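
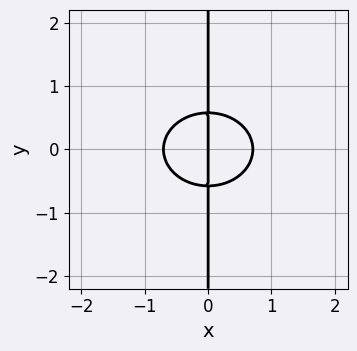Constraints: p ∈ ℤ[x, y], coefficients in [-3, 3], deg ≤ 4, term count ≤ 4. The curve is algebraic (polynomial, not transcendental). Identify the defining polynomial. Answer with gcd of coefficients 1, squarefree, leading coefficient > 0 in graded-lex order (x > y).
2*x^3 + 3*x*y^2 - x

First, the degree is 3 — the shape is more complex than any degree-2 curve.
Then, symmetries: it's symmetric under y → −y, forcing even powers of y.
Then, against the integer gridlines: every point of the y-axis in the box is on the curve; it meets the x-axis at x = 0 (among the integer gridlines).
Finally, together with the visible shape, these determine p as stated.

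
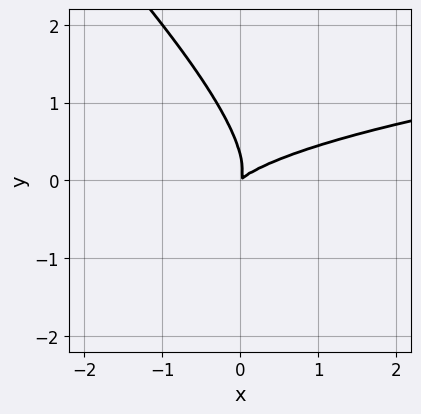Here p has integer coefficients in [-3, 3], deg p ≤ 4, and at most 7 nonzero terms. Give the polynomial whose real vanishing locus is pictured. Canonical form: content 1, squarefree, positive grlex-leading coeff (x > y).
3*x*y^2 + 3*y^3 - 2*x^2 + 3*x*y - y^2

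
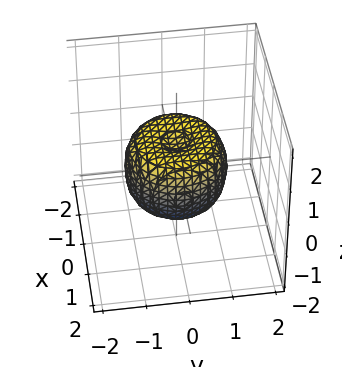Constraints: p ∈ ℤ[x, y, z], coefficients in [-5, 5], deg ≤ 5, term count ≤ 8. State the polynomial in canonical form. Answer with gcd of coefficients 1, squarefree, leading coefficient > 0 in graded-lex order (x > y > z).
The degree is 4 — a generic line meets the surface in up to 4 points.
Symmetry: the surface is invariant under rotation about z: p = q(x² + y², z).
Checking where it meets the axes: a circular section at z = 0 has radius between 1 and 2.
Fitting integer coefficients to these (and the overall shape) gives p.

2*x^4 + 4*x^2*y^2 + 2*y^4 - 2*x^2 - 2*y^2 + 2*z^2 - 1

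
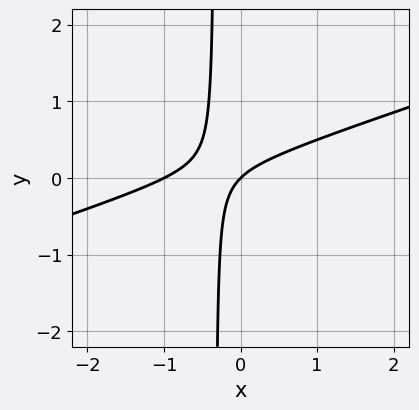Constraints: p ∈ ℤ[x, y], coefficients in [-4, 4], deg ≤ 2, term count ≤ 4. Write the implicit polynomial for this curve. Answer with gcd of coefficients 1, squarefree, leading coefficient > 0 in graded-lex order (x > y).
x^2 - 3*x*y + x - y

First, degree: the shape is more complex than any degree-1 curve, so deg p = 2.
Next, reading off the gridlines: one y-axis crossing is at y = 0; among the integer gridlines, it crosses the x-axis at x ∈ {-1, 0}.
Finally, matching integer coefficients to the picture gives p.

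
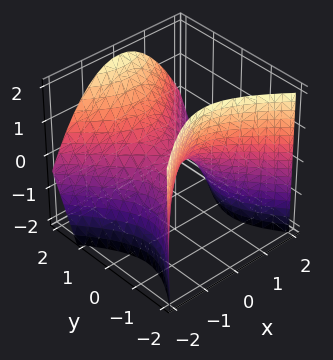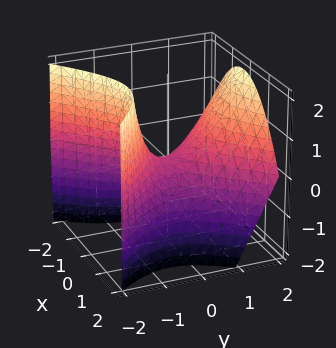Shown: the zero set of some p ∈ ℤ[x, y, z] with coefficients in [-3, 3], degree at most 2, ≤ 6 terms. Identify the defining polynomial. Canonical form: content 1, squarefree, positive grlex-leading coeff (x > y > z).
(a) deg p = 2. The shape is more complex than any degree-1 surface.
(b) Observable constraints: it crosses the x-axis at the gridline x = 0; it meets the y-axis at y = 0 (among the integer gridlines); it meets the z-axis at z = 0 (among the integer gridlines).
(c) Fitting integer coefficients to these (and the overall shape) gives p.

2*x^2 - 2*y^2 + y*z + 2*z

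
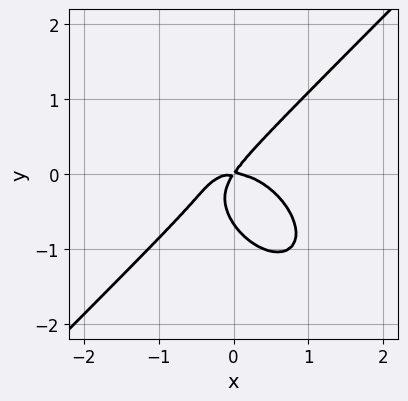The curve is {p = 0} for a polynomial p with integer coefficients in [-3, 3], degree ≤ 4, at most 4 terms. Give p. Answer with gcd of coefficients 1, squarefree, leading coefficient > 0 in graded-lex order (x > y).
Degree: a generic line meets the curve in up to 3 points, so deg p = 3.
From the visible intercepts: it meets the y-axis at y = 0 (among the integer gridlines); it meets the x-axis at x = 0 (among the integer gridlines).
Putting this together gives p.

3*x^3 - 3*y^3 + 3*x*y - 2*y^2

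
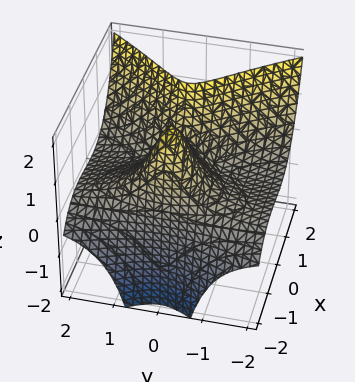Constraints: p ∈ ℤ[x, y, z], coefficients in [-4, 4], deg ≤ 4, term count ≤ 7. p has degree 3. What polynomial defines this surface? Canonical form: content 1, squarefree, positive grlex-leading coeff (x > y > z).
The degree is 3 — no degree-2 surface has this shape.
Against the integer gridlines: it misses every integer gridline on the y-axis; it meets the z-axis at z = 1 (among the integer gridlines).
Fitting integer coefficients to these (and the overall shape) gives p.

2*x^3 - 3*y^2*z + 3*x^2 - z + 1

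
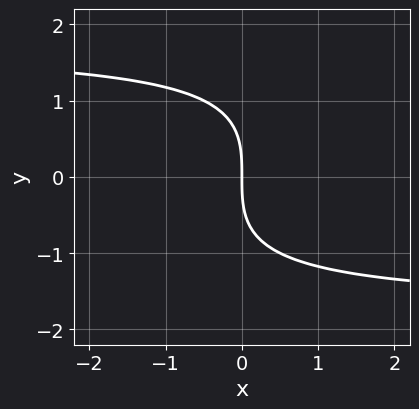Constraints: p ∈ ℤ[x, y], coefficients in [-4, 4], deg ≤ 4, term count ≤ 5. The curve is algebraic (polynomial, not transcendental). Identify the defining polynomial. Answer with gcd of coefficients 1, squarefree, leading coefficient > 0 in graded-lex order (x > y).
(a) deg p = 3. No degree-2 curve has this shape.
(b) Reading off the gridlines: it crosses the x-axis at the gridline x = 0; one y-axis crossing is at y = 0.
(c) Matching integer coefficients to the picture gives p.

x*y^2 - y^3 - 3*x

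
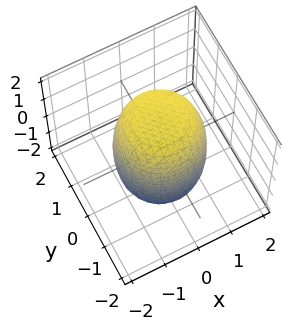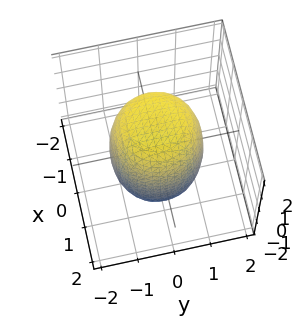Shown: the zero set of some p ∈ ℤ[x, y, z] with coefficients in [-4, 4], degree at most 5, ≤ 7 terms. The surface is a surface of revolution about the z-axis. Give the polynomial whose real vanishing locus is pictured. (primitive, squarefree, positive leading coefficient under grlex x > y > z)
2*x^4 + 4*x^2*y^2 + 2*y^4 - x^2 - y^2 + z^2 - 3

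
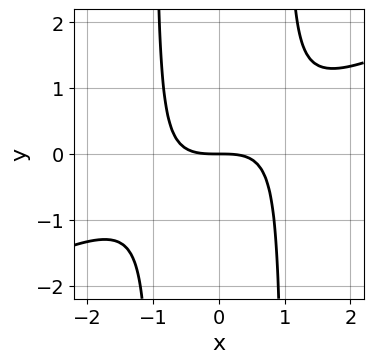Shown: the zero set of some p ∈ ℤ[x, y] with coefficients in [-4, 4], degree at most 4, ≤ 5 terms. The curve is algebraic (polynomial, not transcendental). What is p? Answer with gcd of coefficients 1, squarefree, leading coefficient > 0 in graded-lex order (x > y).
x^3 - 2*x^2*y + 2*y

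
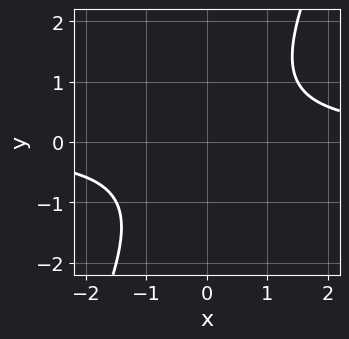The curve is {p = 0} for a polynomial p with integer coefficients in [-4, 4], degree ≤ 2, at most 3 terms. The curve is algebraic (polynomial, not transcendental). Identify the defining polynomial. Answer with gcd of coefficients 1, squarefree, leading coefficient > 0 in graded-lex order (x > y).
2*x*y - y^2 - 2

The degree is 2 — a generic line meets the curve in up to 2 points.
Against the integer gridlines: no x-intercept at any integer in the box; the curve avoids every integer y-axis point in the box.
Putting this together gives p.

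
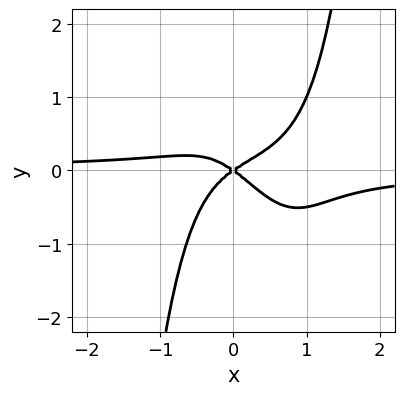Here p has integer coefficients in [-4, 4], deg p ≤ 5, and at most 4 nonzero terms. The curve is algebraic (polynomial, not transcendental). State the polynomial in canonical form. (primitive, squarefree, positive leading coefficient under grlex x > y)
3*x^3*y - 2*x^2*y + x^2 - 2*y^2

First, degree: the shape is more complex than any degree-3 curve, so deg p = 4.
Next, reading off the gridlines: it crosses the x-axis at the gridline x = 0; it meets the y-axis at y = 0 (among the integer gridlines).
Finally, together with the visible shape, these determine p as stated.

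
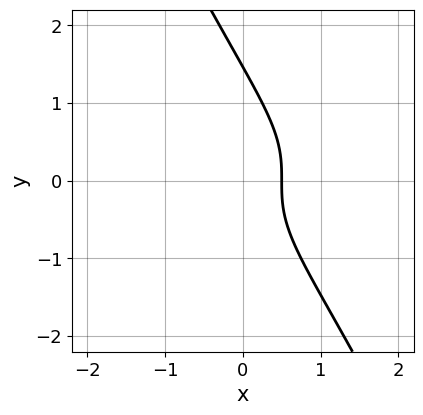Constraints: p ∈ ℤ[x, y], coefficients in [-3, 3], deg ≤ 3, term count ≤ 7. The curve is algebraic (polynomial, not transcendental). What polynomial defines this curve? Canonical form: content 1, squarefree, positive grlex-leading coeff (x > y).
(a) The degree is 3 — the shape is more complex than any degree-2 curve.
(b) Solving for integer coefficients yields p as stated.

2*x*y^2 + y^3 - y^2 + 2*x - 1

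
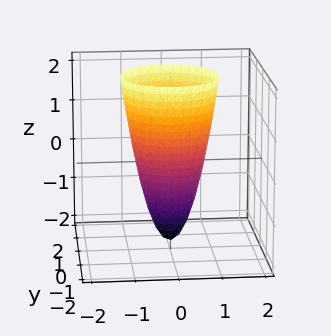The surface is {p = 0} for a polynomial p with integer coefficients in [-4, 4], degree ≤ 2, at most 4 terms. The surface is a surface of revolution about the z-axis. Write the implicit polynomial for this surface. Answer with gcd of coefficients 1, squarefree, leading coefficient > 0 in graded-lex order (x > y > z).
3*x^2 + 3*y^2 - z - 2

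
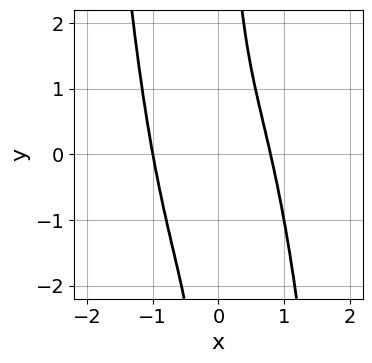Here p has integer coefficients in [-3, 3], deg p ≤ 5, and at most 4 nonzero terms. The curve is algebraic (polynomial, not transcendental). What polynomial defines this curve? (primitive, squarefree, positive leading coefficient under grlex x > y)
3*x^4 + 2*x*y + x - 2

1. The degree is 4 — a generic line meets the curve in up to 4 points.
2. From the visible intercepts: one x-axis crossing is at x = -1; the curve avoids every integer y-axis point in the box.
3. Matching integer coefficients to the picture gives p.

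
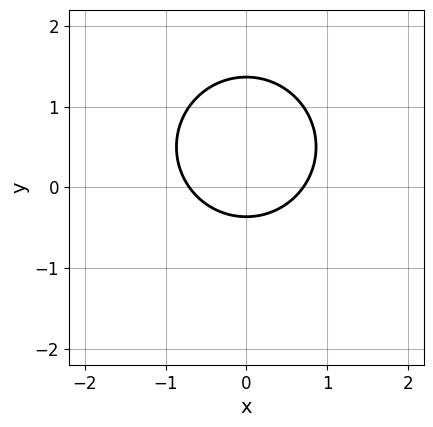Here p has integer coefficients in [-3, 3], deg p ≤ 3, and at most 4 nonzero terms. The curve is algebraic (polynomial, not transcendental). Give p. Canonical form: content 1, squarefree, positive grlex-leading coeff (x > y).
1. deg p = 2. No degree-1 curve has this shape.
2. Symmetries: the x ↦ −x reflection is a symmetry, so x appears only in even powers.
3. These observations pin down the coefficients.

2*x^2 + 2*y^2 - 2*y - 1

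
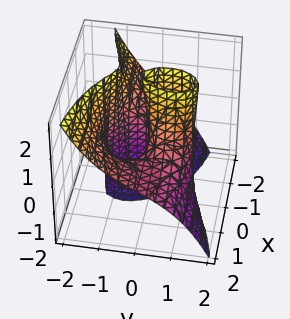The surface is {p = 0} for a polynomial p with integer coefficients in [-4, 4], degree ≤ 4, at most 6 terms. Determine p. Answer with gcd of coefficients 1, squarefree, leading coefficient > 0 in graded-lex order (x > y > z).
Degree: the shape is more complex than any degree-2 surface, so deg p = 3.
Checking where it meets the axes: every point of the z-axis in the box is on the surface; one y-axis crossing is at y = 0.
Putting this together gives p. Check: (-2, 0, 0) on the x-axis lies on the surface, and p(-2, 0, 0) = 0. ✓

3*x^2*y + 3*x^2*z + 2*y^3 + 2*x*z - 3*y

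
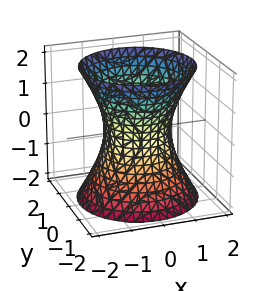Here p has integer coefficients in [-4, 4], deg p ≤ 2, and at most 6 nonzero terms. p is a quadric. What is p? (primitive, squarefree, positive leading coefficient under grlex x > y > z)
Degree: an hourglass — one-sheet hyperboloid; a quadric, so deg p = 2.
Symmetries: the z ↦ −z reflection is a symmetry, so z appears only in even powers; the surface is invariant under rotation about z: p = q(x² + y², z).
Reading off the gridlines: among the integer gridlines, it crosses the x-axis at x ∈ {-1, 1}; the y-axis gridline crossings are at y ∈ {-1, 1}.
These observations pin down the coefficients.

2*x^2 + 2*y^2 - z^2 - 2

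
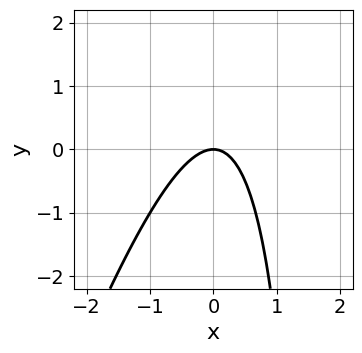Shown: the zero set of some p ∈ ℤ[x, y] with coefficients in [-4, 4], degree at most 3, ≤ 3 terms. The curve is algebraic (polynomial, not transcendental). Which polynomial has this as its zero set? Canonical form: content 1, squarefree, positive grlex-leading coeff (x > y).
First, degree: a generic line meets the curve in up to 2 points, so deg p = 2.
Then, from the visible intercepts: it meets the x-axis at x = 0 (among the integer gridlines); it meets the y-axis at y = 0 (among the integer gridlines).
Finally, fitting integer coefficients to these (and the overall shape) gives p.

3*x^2 - x*y + 2*y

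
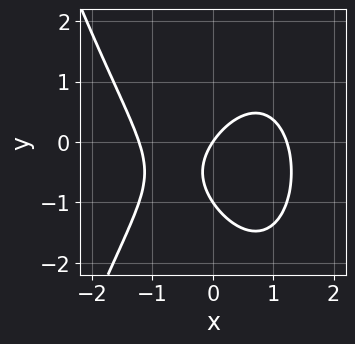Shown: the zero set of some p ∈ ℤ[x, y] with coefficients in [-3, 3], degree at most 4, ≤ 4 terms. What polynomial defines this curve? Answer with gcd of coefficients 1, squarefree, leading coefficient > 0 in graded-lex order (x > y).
2*x^3 + 2*y^2 - 3*x + 2*y

First, deg p = 3.
Then, from the visible intercepts: among the integer gridlines, it crosses the y-axis at y ∈ {-1, 0}; it meets the x-axis at x = 0 (among the integer gridlines).
Finally, these observations pin down the coefficients.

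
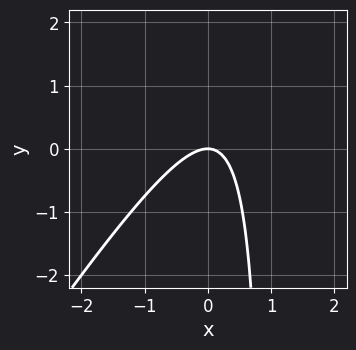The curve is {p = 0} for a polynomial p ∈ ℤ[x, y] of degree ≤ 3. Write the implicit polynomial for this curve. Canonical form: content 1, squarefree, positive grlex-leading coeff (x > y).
3*x^2 - 2*x*y + 2*y

The degree is 2 — no degree-1 curve has this shape.
From the axis intercepts and sections: one x-axis crossing is at x = 0; it meets the y-axis at y = 0 (among the integer gridlines).
Putting this together gives p.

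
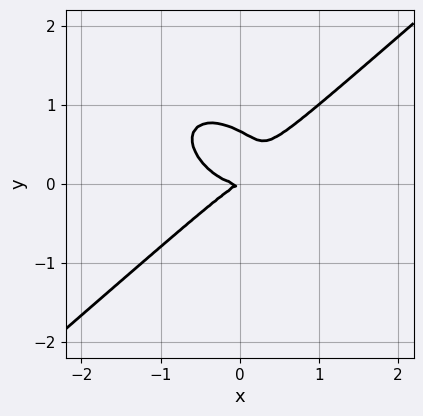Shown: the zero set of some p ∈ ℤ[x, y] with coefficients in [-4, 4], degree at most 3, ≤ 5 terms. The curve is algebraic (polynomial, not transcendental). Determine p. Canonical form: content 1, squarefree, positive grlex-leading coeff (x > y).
2*x^3 - 3*y^3 - x*y + 2*y^2

(a) Degree: no degree-2 curve has this shape, so deg p = 3.
(b) Observable constraints: it crosses the x-axis at the gridline x = 0; one y-axis crossing is at y = 0.
(c) Matching integer coefficients to the picture gives p.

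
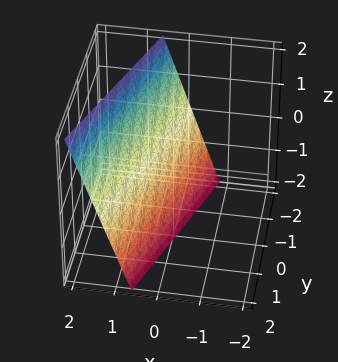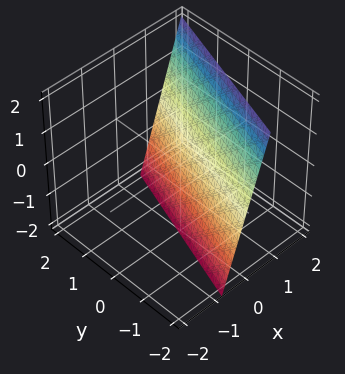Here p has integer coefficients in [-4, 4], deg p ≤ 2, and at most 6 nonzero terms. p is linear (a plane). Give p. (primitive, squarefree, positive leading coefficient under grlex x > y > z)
1. deg p = 1. Every cross-section is a straight line — this is a plane.
2. From the axis intercepts and sections: it meets the z-axis at z = -2 (among the integer gridlines); one y-axis crossing is at y = -2.
3. Solving for integer coefficients yields p as stated.

3*x - y - z - 2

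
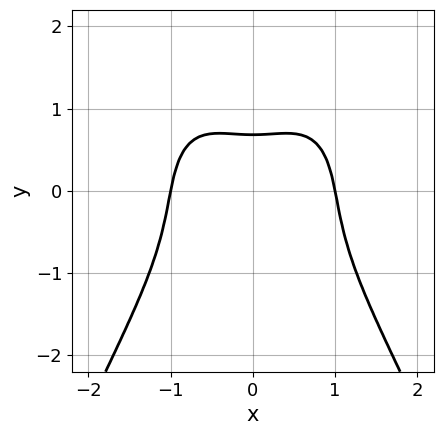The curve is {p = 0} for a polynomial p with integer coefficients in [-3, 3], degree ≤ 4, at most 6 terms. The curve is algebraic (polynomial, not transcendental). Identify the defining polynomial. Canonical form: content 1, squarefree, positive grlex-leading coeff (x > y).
3*x^4 + 2*y^3 - x^2 + 2*y - 2

First, degree: a generic line meets the curve in up to 4 points, so deg p = 4.
Then, symmetries: the x ↦ −x reflection is a symmetry, so x appears only in even powers.
Next, from the axis intercepts and sections: the x-axis gridline crossings are at x ∈ {-1, 1}.
Finally, together with the visible shape, these determine p as stated.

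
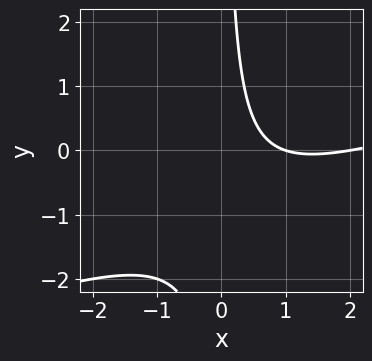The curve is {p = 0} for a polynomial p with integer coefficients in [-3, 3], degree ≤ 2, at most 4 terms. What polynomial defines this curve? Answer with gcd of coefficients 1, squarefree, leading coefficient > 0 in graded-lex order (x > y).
x^2 - 3*x*y - 3*x + 2

(a) deg p = 2. A generic line meets the curve in up to 2 points.
(b) Reading off the gridlines: no y-intercept at any integer in the box; the x-axis gridline crossings are at x ∈ {1, 2}.
(c) Solving for integer coefficients yields p as stated.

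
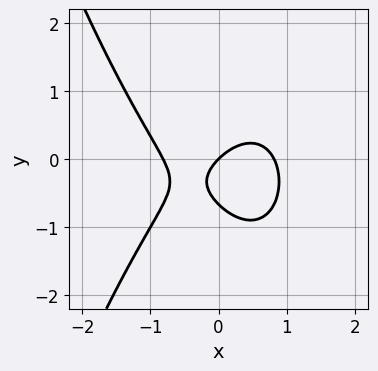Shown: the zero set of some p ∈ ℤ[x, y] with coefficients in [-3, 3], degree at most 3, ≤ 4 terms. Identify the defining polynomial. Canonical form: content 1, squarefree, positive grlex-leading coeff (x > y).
The degree is 3 — the shape is more complex than any degree-2 curve.
Against the integer gridlines: it meets the y-axis at y = 0 (among the integer gridlines); it meets the x-axis at x = 0 (among the integer gridlines).
Assembling these constraints gives the stated polynomial.

3*x^3 + 3*y^2 - 2*x + 2*y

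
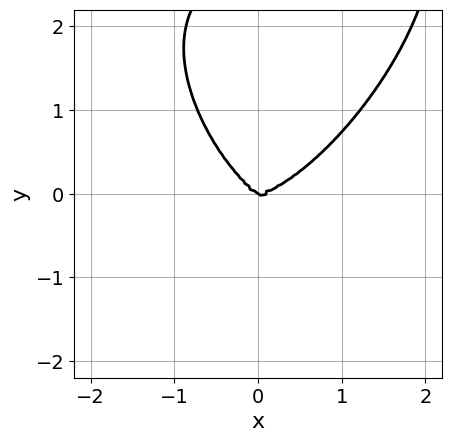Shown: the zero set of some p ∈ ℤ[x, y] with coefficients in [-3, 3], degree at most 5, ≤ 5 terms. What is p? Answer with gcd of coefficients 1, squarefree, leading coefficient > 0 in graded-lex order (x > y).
The degree is 4 — a generic line meets the curve in up to 4 points.
Checking where it meets the axes: it meets the x-axis at x = 0 (among the integer gridlines); it crosses the y-axis at the gridline y = 0.
The integer polynomial consistent with all of this is the stated p.

2*x^4 + y^4 - 2*x*y^2 - 3*y^3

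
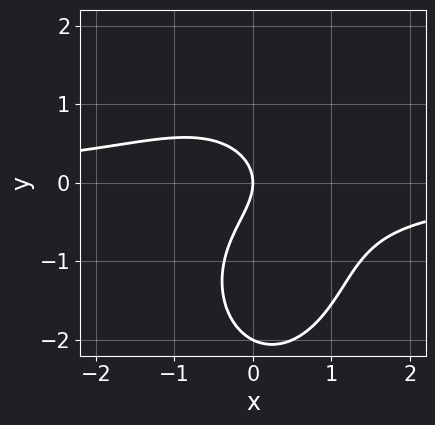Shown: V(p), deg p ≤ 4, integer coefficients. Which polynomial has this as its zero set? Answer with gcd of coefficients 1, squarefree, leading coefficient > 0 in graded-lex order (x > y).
2*x^2*y + y^3 + 2*y^2 + 2*x

First, the degree is 3 — a generic line meets the curve in up to 3 points.
Next, observable constraints: the y-axis gridline crossings are at y ∈ {-2, 0}; it crosses the x-axis at the gridline x = 0.
Finally, putting this together gives p.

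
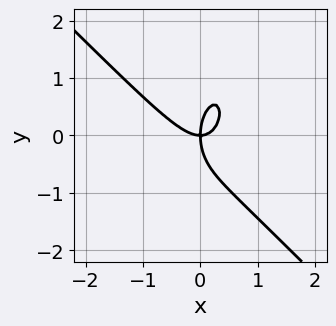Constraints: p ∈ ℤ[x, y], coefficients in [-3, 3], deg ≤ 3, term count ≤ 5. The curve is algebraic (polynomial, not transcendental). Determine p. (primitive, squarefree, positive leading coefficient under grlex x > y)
3*x^3 + 2*x^2*y + y^3 - 2*x*y

deg p = 3.
Reading off the gridlines: it crosses the x-axis at the gridline x = 0; it crosses the y-axis at the gridline y = 0.
These observations pin down the coefficients.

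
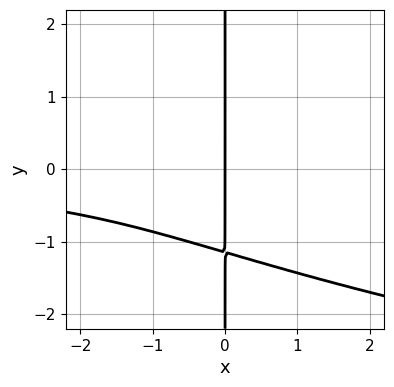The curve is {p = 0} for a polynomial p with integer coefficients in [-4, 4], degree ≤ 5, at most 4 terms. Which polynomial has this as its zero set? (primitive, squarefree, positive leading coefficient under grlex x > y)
1. deg p = 4. The shape is more complex than any degree-3 curve.
2. Reading off the gridlines: every point of the y-axis in the box is on the curve; one x-axis crossing is at x = 0.
3. Assembling these constraints gives the stated polynomial.

2*x*y^3 - 2*x^2*y + 3*x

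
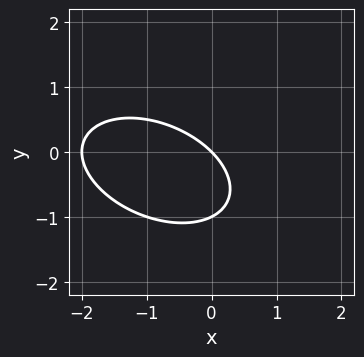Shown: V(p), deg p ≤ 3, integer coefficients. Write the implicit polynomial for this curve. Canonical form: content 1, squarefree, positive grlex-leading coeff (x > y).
deg p = 2.
Reading off the gridlines: the x-axis gridline crossings are at x ∈ {-2, 0}; the y-axis gridline crossings are at y ∈ {-1, 0}.
Putting this together gives p.

x^2 + x*y + 2*y^2 + 2*x + 2*y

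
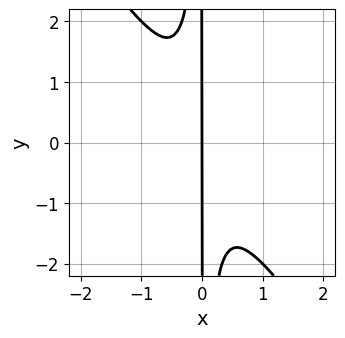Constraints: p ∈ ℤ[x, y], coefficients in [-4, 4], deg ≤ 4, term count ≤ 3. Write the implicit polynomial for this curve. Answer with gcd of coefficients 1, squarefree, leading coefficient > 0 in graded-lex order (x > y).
3*x^3 + 2*x^2*y + x

deg p = 3.
Checking where it meets the axes: it crosses the x-axis at the gridline x = 0; every point of the y-axis in the box is on the curve.
Fitting integer coefficients to these (and the overall shape) gives p.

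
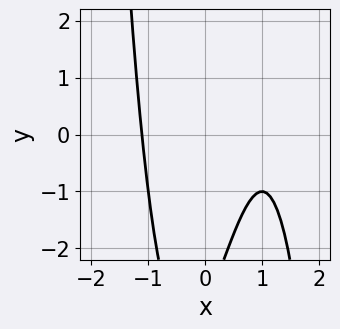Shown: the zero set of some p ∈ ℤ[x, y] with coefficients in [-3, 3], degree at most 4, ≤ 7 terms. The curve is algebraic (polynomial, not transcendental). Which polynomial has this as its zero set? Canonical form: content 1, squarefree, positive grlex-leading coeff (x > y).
The degree is 3 — a generic line meets the curve in up to 3 points.
Reading off the gridlines: no y-intercept at any integer in the box.
These observations pin down the coefficients.

2*x^3 - 2*x^2 - 2*x + y + 3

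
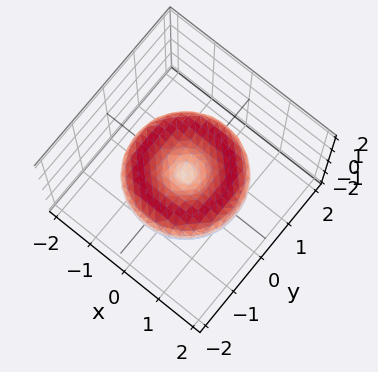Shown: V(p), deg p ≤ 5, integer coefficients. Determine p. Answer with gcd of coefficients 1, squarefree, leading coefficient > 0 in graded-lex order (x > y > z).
x^4 + 2*x^2*y^2 + y^4 - 2*x^2 - 2*y^2 + 3*z^2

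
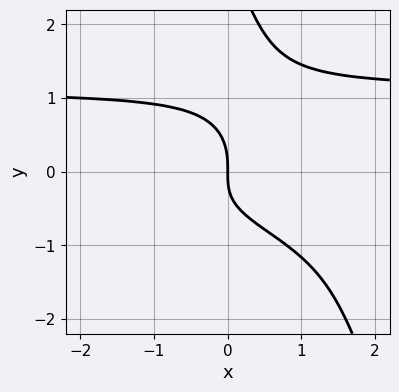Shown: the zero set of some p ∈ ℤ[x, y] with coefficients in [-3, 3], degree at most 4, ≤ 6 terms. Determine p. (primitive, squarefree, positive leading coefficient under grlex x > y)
3*x*y^3 + y^4 - 3*y^3 - x*y - 3*x

1. deg p = 4.
2. Observable constraints: it crosses the y-axis at the gridline y = 0; one x-axis crossing is at x = 0.
3. Matching integer coefficients to the picture gives p.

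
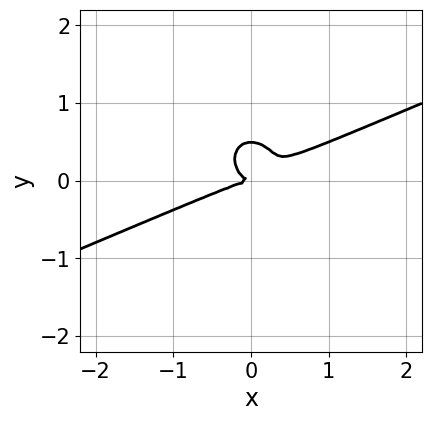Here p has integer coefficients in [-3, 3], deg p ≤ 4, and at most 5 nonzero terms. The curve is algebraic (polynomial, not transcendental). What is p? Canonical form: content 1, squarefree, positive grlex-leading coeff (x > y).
x^3 - 2*x^2*y - 2*y^3 + y^2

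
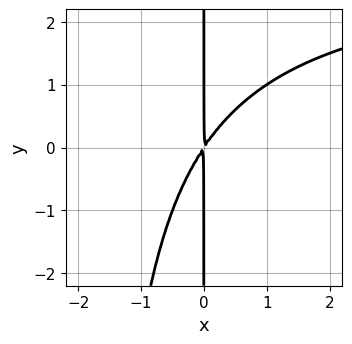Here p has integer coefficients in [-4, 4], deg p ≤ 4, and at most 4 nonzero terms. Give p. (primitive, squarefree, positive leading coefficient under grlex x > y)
x^2*y - 3*x^2 + 2*x*y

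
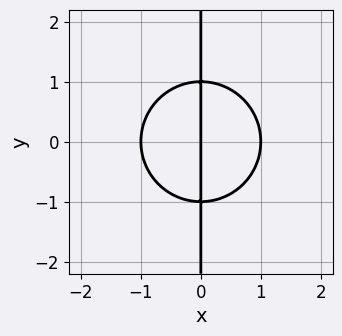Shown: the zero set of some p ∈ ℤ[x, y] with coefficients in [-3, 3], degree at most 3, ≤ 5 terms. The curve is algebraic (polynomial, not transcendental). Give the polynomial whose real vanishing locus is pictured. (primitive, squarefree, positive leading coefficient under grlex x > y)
x^3 + x*y^2 - x

1. deg p = 3. No degree-2 curve has this shape.
2. Symmetries: the y ↦ −y reflection is a symmetry, so y appears only in even powers.
3. Checking where it meets the axes: the x-axis gridline crossings are at x ∈ {-1, 0, 1}; every point of the y-axis in the box is on the curve.
4. The integer polynomial consistent with all of this is the stated p.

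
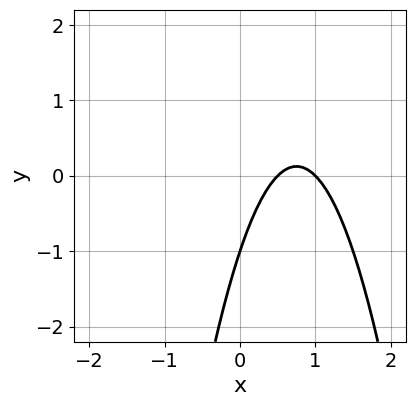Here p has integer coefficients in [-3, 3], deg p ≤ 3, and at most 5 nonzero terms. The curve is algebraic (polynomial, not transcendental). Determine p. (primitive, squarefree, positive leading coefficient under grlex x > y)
First, deg p = 2. No degree-1 curve has this shape.
Next, against the integer gridlines: it crosses the y-axis at the gridline y = -1; one x-axis crossing is at x = 1.
Finally, assembling these constraints gives the stated polynomial.

2*x^2 - 3*x + y + 1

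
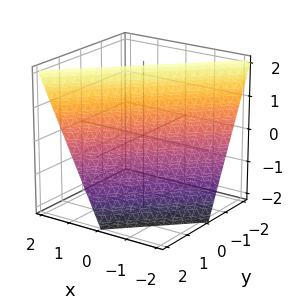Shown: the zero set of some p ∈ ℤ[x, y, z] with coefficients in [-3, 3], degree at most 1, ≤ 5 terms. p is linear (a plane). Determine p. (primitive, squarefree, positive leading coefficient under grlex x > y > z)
1. The degree is 1 — the surface is flat (a plane).
2. Reading off the gridlines: it crosses the y-axis at the gridline y = 1; one x-axis crossing is at x = -1.
3. Matching integer coefficients to the picture gives p. Check: (0, 0, 2) on the z-axis lies on the surface, and p(0, 0, 2) = 0. ✓

2*x - 2*y - z + 2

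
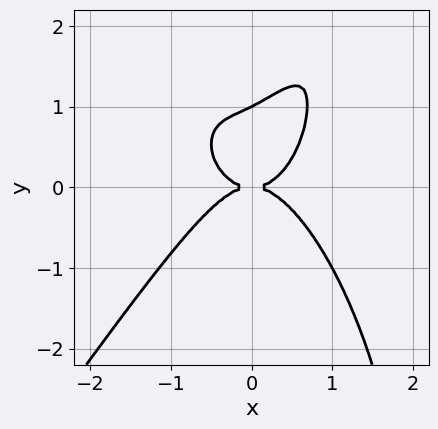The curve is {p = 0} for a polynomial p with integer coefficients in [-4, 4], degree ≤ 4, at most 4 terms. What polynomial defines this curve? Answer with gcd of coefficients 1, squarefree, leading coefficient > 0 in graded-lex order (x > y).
3*x^4 - x*y^3 + 2*y^3 - 2*y^2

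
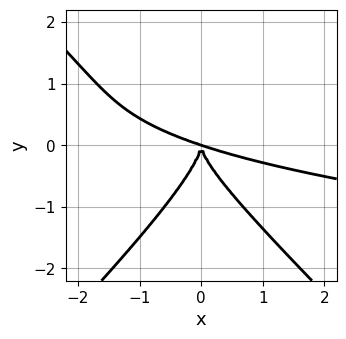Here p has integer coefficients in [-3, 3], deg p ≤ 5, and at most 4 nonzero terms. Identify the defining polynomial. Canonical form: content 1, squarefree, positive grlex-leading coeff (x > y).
First, degree: the shape is more complex than any degree-3 curve, so deg p = 4.
Next, checking where it meets the axes: it crosses the x-axis at the gridline x = 0; one y-axis crossing is at y = 0.
Finally, matching integer coefficients to the picture gives p.

2*x^2*y^2 - 2*y^4 - x^3 - 3*x^2*y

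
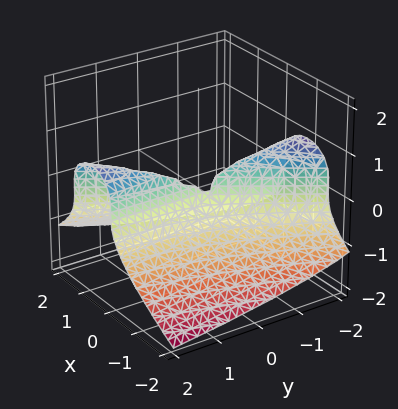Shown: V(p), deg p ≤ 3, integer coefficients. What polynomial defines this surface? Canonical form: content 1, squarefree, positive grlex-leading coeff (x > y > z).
3*z^3 + 3*x^2 - 2*x*y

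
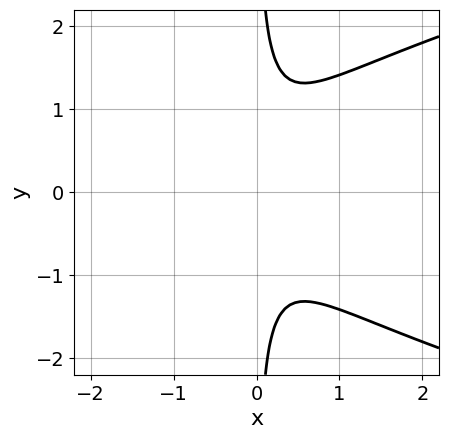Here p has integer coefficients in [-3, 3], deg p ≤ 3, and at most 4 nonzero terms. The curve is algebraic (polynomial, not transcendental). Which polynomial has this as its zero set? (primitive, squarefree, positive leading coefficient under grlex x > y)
2*x*y^2 - 3*x^2 - 1

(a) The degree is 3 — a generic line meets the curve in up to 3 points.
(b) Symmetries: mirror symmetry y ↦ −y ⇒ only even powers of y.
(c) From the visible intercepts: the curve avoids every integer x-axis point in the box; the curve avoids every integer y-axis point in the box.
(d) Fitting integer coefficients to these (and the overall shape) gives p.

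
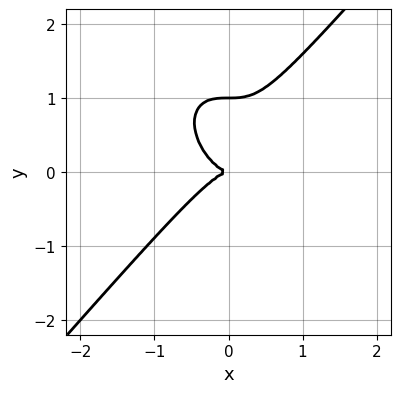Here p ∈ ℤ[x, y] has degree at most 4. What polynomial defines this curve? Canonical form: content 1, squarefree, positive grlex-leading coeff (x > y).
3*x^3 - 2*y^3 + 2*y^2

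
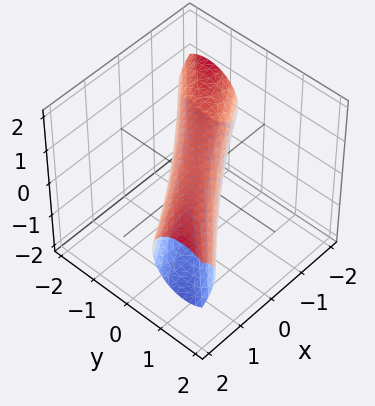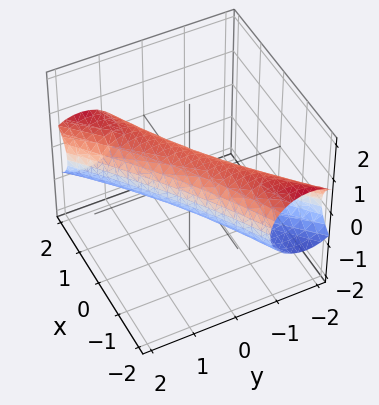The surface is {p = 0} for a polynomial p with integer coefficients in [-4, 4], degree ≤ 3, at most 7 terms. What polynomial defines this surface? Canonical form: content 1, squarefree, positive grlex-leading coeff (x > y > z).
x^2 - 3*x*y + 2*y^2 + 2*z^2 - 1

The degree is 2 — no degree-1 surface has this shape.
Observable constraints: among the integer gridlines, it crosses the x-axis at x ∈ {-1, 1}.
Together with the visible shape, these determine p as stated.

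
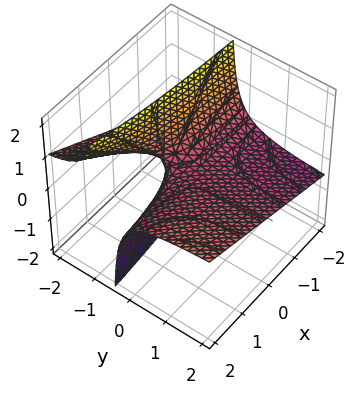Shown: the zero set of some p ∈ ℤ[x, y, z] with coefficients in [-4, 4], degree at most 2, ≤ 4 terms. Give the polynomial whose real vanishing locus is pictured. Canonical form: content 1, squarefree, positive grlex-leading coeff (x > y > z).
x*y - 3*y*z - 2*z

Degree: the shape is more complex than any degree-1 surface, so deg p = 2.
Reading off the gridlines: it crosses the z-axis at the gridline z = 0; the visible y-axis segment lies entirely on the surface; the visible x-axis segment lies entirely on the surface.
Matching integer coefficients to the picture gives p.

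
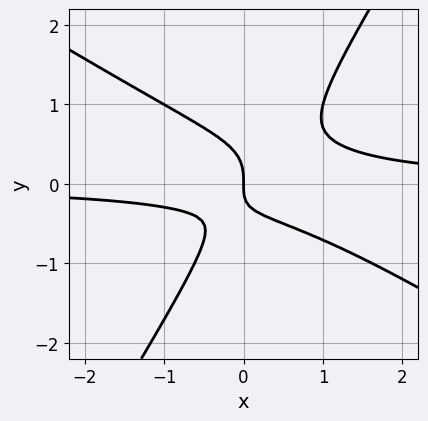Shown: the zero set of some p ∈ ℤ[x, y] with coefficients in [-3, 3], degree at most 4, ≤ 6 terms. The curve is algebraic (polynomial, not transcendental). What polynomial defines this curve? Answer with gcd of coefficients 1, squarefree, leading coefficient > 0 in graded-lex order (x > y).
2*x^2*y + 2*x*y^2 - 2*y^3 - x*y - x

(a) deg p = 3. No degree-2 curve has this shape.
(b) From the visible intercepts: one y-axis crossing is at y = 0; one x-axis crossing is at x = 0.
(c) Together with the visible shape, these determine p as stated.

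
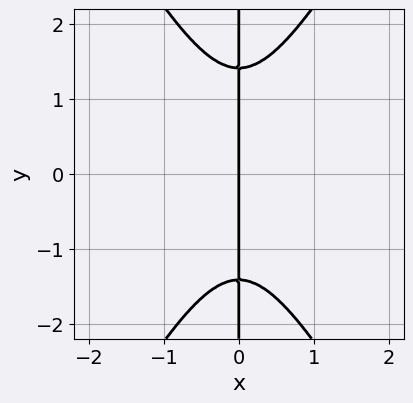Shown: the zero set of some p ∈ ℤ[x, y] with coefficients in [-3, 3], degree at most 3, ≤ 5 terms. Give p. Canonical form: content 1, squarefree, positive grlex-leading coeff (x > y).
3*x^3 - x*y^2 + 2*x

(a) deg p = 3.
(b) Symmetries: it's symmetric under y → −y, forcing even powers of y.
(c) From the visible intercepts: the visible y-axis segment lies entirely on the curve; it meets the x-axis at x = 0 (among the integer gridlines).
(d) Assembling these constraints gives the stated polynomial.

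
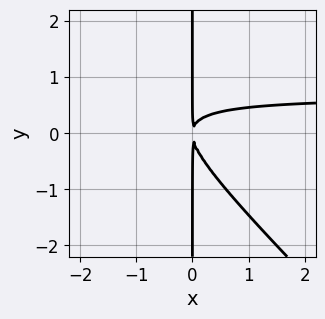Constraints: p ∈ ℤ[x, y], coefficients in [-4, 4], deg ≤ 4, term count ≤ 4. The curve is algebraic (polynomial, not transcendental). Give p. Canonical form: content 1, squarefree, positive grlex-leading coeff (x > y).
deg p = 3.
From the visible intercepts: the visible y-axis segment lies entirely on the curve.
Matching integer coefficients to the picture gives p.

3*x^2*y + 3*x*y^2 - 2*x^2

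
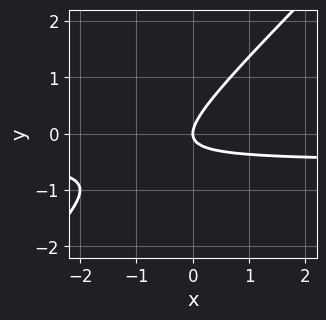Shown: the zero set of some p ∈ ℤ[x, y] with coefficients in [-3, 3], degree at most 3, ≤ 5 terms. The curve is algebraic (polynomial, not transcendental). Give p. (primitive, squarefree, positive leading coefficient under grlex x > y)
(a) Degree: no degree-1 curve has this shape, so deg p = 2.
(b) From the visible intercepts: it crosses the y-axis at the gridline y = 0; one x-axis crossing is at x = 0.
(c) Putting this together gives p.

2*x*y - 2*y^2 + x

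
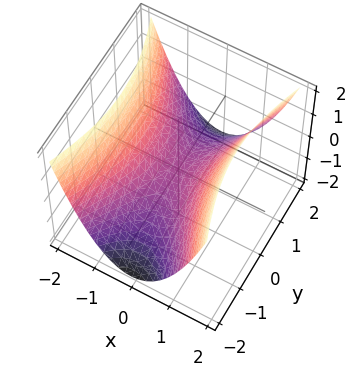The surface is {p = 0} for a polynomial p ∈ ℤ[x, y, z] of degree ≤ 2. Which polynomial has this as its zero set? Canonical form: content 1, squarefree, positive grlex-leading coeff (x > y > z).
3*x^2 - y^2 - 3*z

1. The degree is 2 — a saddle surface; a quadric.
2. Symmetries: mirror symmetry x ↦ −x ⇒ only even powers of x; the y ↦ −y reflection is a symmetry, so y appears only in even powers.
3. Reading off the gridlines: it crosses the x-axis at the gridline x = 0; one z-axis crossing is at z = 0.
4. These observations pin down the coefficients.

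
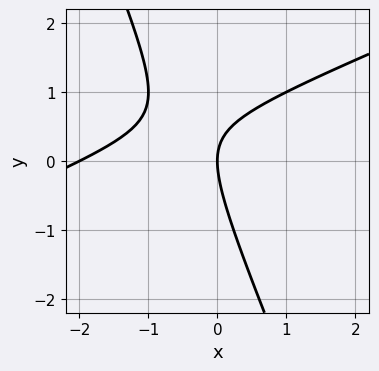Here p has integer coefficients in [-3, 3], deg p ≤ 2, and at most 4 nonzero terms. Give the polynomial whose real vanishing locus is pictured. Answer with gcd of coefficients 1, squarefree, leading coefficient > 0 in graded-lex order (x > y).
First, the degree is 2 — a generic line meets the curve in up to 2 points.
Then, against the integer gridlines: one y-axis crossing is at y = 0; among the integer gridlines, it crosses the x-axis at x ∈ {-2, 0}.
Finally, together with the visible shape, these determine p as stated.

x^2 - 2*x*y - y^2 + 2*x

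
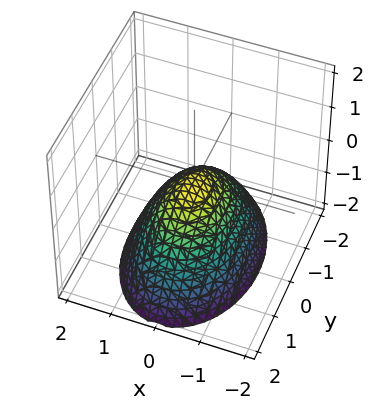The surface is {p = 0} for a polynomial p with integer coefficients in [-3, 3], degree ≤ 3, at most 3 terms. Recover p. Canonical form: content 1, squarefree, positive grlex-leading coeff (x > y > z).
2*x^2 + y^2 + 2*z

First, the degree is 2 — a paraboloid; a quadric.
Next, symmetries: the x ↦ −x reflection is a symmetry, so x appears only in even powers; the y ↦ −y reflection is a symmetry, so y appears only in even powers.
Then, from the axis intercepts and sections: one x-axis crossing is at x = 0; it crosses the z-axis at the gridline z = 0; it crosses the y-axis at the gridline y = 0.
Finally, the integer polynomial consistent with all of this is the stated p.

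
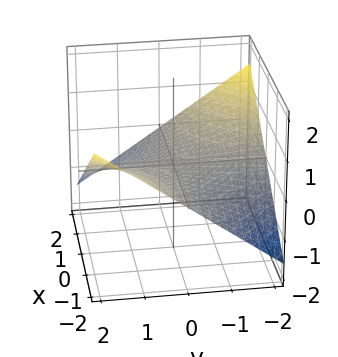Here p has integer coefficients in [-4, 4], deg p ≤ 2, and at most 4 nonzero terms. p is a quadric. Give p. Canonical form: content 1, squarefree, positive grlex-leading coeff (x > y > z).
x*y + 3*z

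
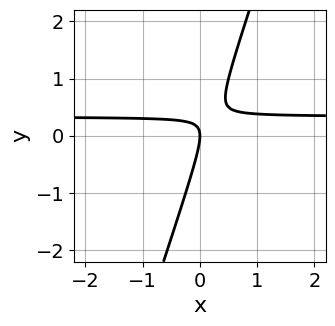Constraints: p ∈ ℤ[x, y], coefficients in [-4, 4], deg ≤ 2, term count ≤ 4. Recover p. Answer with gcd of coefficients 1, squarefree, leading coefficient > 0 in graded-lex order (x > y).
3*x*y - y^2 - x

deg p = 2. The shape is more complex than any degree-1 curve.
From the axis intercepts and sections: it meets the y-axis at y = 0 (among the integer gridlines); it meets the x-axis at x = 0 (among the integer gridlines).
Putting this together gives p.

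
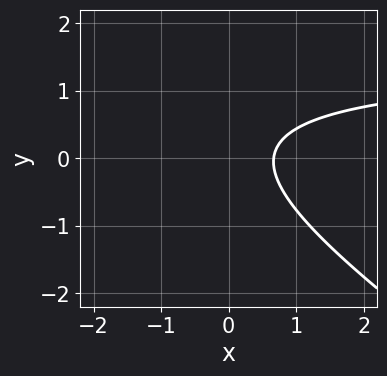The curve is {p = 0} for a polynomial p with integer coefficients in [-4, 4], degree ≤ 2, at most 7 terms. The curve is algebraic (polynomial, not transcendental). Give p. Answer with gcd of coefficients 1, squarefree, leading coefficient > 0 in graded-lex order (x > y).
2*x*y + 3*y^2 - 3*x - y + 2

1. Degree: the shape is more complex than any degree-1 curve, so deg p = 2.
2. From the visible intercepts: it misses every integer gridline on the y-axis.
3. Together with the visible shape, these determine p as stated.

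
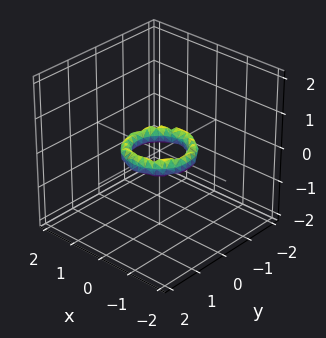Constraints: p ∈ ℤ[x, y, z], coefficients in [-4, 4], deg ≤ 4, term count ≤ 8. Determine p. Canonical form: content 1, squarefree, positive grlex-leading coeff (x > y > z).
1. The degree is 4 — the shape is more complex than any degree-3 surface.
2. Symmetries: rotational symmetry about the z-axis ⇒ p depends on x, y only through x² + y².
3. Observable constraints: a circular section at z = 0 has radius between 0 and 1; the y-axis gridline crossings are at y ∈ {-1, 1}; the x-axis gridline crossings are at x ∈ {-1, 1}.
4. The integer polynomial consistent with all of this is the stated p.

2*x^4 + 4*x^2*y^2 + 2*y^4 - 3*x^2 - 3*y^2 + 2*z^2 + 1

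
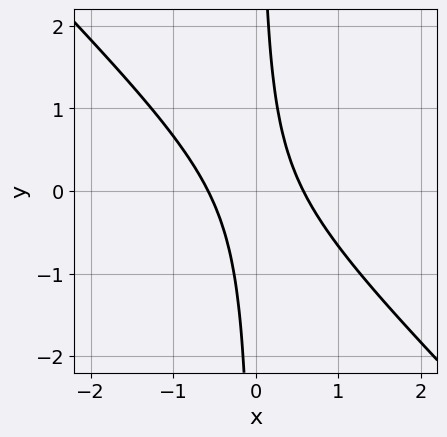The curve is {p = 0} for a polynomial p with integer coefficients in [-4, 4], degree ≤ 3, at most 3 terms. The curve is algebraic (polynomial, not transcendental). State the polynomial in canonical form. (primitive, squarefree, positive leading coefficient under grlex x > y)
1. deg p = 2. The shape is more complex than any degree-1 curve.
2. From the axis intercepts and sections: no y-intercept at any integer in the box.
3. These observations pin down the coefficients.

3*x^2 + 3*x*y - 1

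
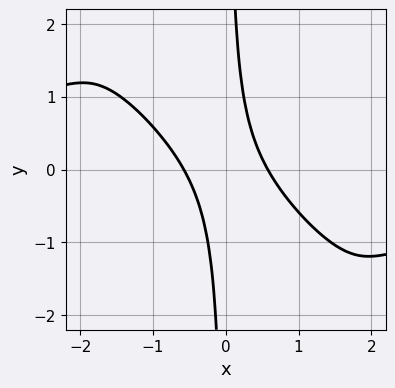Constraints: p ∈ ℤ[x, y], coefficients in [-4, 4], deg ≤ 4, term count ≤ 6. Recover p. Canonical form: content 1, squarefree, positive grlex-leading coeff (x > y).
x^3*y + x^2*y^2 + 3*x^2 + 3*x*y - 1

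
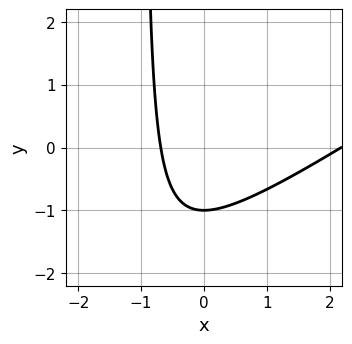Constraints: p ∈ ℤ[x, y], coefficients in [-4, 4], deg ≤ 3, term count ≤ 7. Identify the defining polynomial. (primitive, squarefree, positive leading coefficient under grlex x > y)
(a) Degree: a generic line meets the curve in up to 2 points, so deg p = 2.
(b) Reading off the gridlines: one y-axis crossing is at y = -1.
(c) Putting this together gives p.

2*x^2 - 3*x*y - 3*x - 3*y - 3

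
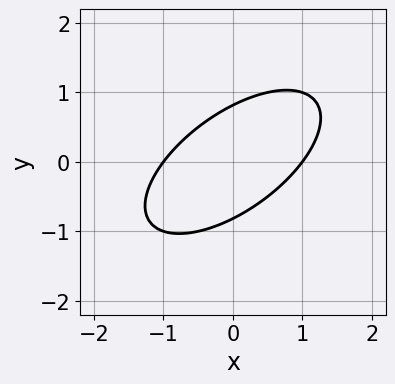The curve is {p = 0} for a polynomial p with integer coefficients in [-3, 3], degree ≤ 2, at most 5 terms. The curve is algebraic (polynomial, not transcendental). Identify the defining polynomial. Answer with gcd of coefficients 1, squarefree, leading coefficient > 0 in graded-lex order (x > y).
1. deg p = 2. A generic line meets the curve in up to 2 points.
2. Against the integer gridlines: among the integer gridlines, it crosses the x-axis at x ∈ {-1, 1}.
3. Fitting integer coefficients to these (and the overall shape) gives p.

2*x^2 - 3*x*y + 3*y^2 - 2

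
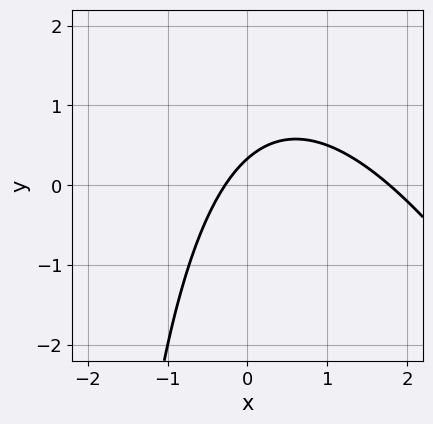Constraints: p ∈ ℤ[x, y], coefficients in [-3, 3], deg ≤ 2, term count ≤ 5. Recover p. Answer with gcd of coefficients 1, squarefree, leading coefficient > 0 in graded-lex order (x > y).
2*x^2 + x*y - 3*x + 3*y - 1

(a) The degree is 2 — no degree-1 curve has this shape.
(b) Solving for integer coefficients yields p as stated.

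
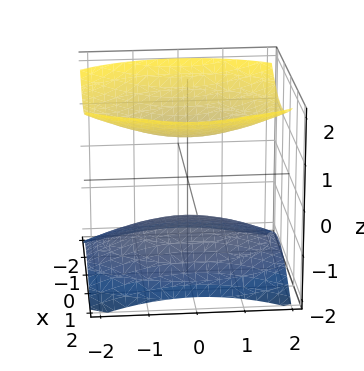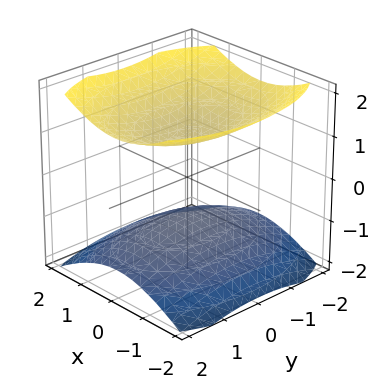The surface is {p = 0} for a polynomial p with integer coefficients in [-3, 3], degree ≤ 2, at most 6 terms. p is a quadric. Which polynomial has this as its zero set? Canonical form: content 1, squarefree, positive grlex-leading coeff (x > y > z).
2*x^2 + y^2 - 3*z^2 + 3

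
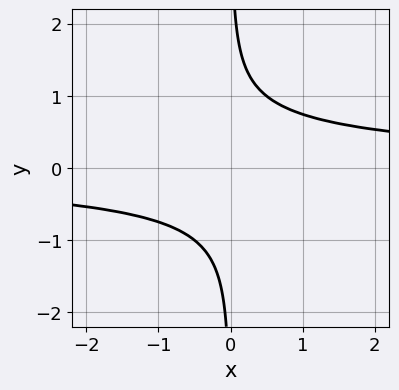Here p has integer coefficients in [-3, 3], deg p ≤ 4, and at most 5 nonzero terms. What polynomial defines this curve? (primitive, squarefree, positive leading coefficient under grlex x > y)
3*x*y^3 + x*y - 2

Degree: the shape is more complex than any degree-3 curve, so deg p = 4.
From the axis intercepts and sections: it misses every integer gridline on the y-axis; the curve avoids every integer x-axis point in the box.
Matching integer coefficients to the picture gives p.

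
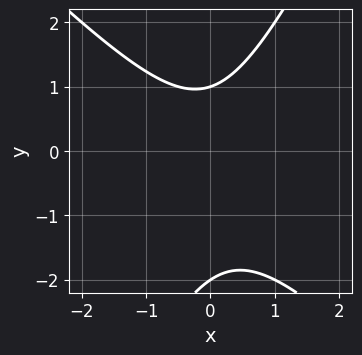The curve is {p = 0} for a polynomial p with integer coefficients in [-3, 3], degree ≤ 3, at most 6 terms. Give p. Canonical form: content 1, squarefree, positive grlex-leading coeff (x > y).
2*x^2 + x*y - y^2 - y + 2

(a) The degree is 2 — a generic line meets the curve in up to 2 points.
(b) Reading off the gridlines: no x-intercept at any integer in the box; among the integer gridlines, it crosses the y-axis at y ∈ {-2, 1}.
(c) Fitting integer coefficients to these (and the overall shape) gives p.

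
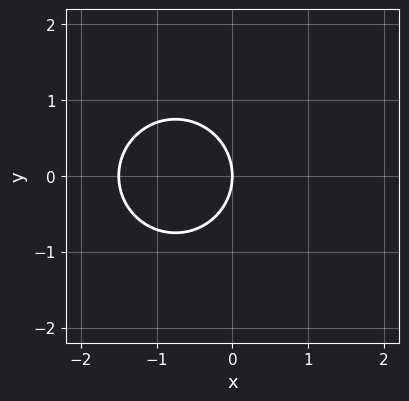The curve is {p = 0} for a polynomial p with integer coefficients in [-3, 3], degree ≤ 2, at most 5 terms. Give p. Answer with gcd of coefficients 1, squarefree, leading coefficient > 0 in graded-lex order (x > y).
2*x^2 + 2*y^2 + 3*x

(a) The degree is 2 — a generic line meets the curve in up to 2 points.
(b) Symmetries: it's symmetric under y → −y, forcing even powers of y.
(c) From the axis intercepts and sections: it crosses the x-axis at the gridline x = 0; it crosses the y-axis at the gridline y = 0.
(d) Assembling these constraints gives the stated polynomial.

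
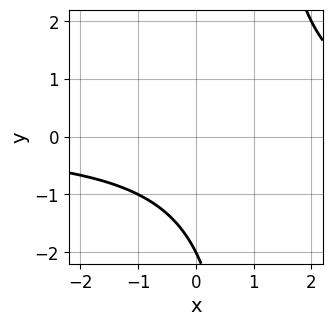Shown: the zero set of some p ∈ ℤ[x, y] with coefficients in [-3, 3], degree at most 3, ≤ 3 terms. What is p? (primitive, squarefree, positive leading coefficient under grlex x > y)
Degree: no degree-1 curve has this shape, so deg p = 2.
From the axis intercepts and sections: it misses every integer gridline on the x-axis; it meets the y-axis at y = -2 (among the integer gridlines).
Fitting integer coefficients to these (and the overall shape) gives p.

x*y - y - 2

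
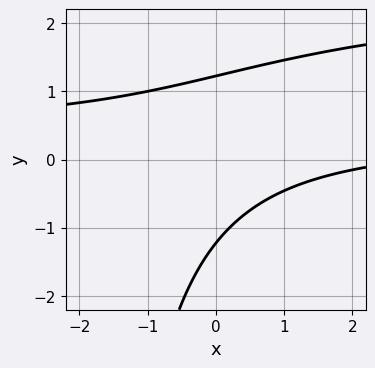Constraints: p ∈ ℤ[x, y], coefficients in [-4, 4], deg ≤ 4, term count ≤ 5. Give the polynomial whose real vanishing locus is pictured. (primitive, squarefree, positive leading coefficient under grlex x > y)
1. deg p = 3.
2. Observable constraints: the curve avoids every integer x-axis point in the box.
3. Solving for integer coefficients yields p as stated.

x*y^2 - 3*x*y + 2*y^2 + x - 3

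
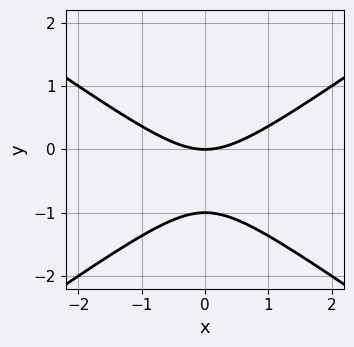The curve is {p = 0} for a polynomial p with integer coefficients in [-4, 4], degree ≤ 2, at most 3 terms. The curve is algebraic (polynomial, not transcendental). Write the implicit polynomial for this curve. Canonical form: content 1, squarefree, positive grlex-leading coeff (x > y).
1. Degree: the shape is more complex than any degree-1 curve, so deg p = 2.
2. Symmetries: it's symmetric under x → −x, forcing even powers of x.
3. Checking where it meets the axes: the y-axis gridline crossings are at y ∈ {-1, 0}; it crosses the x-axis at the gridline x = 0.
4. The integer polynomial consistent with all of this is the stated p.

x^2 - 2*y^2 - 2*y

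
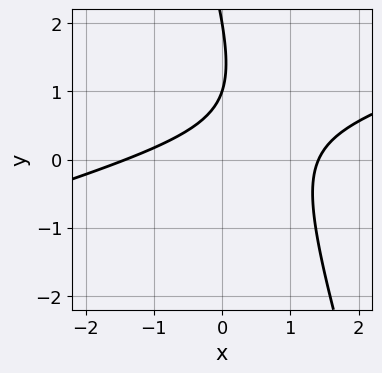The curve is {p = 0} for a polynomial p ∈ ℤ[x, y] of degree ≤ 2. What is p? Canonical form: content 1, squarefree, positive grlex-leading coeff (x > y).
The degree is 2 — a generic line meets the curve in up to 2 points.
Reading off the gridlines: among the integer gridlines, it crosses the y-axis at y ∈ {1, 2}.
Putting this together gives p.

x^2 - 3*x*y - y^2 + 3*y - 2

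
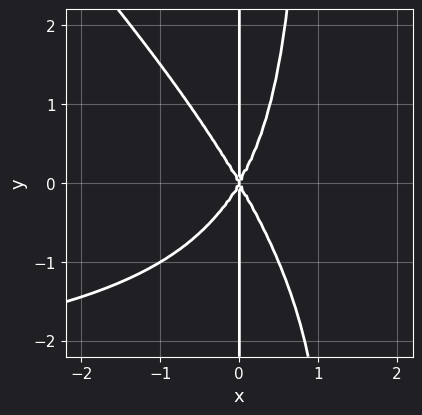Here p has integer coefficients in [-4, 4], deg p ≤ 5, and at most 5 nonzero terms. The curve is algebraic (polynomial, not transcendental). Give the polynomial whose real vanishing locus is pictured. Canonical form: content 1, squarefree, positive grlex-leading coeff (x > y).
First, degree: the shape is more complex than any degree-3 curve, so deg p = 4.
Next, checking where it meets the axes: every point of the y-axis in the box is on the curve; it meets the x-axis at x = 0 (among the integer gridlines).
Finally, assembling these constraints gives the stated polynomial.

x^3*y + x^2*y^2 + 3*x^3 - x*y^2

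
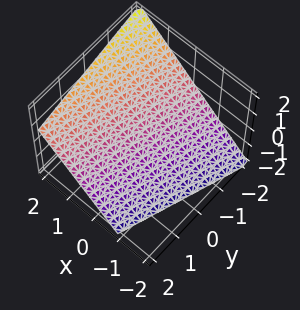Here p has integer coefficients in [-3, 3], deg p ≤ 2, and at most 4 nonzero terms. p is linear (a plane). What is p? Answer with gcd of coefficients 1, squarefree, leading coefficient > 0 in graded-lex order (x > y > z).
3*x - y - 3*z - 2

(a) deg p = 1. Every cross-section is a straight line — this is a plane.
(b) From the axis intercepts and sections: one y-axis crossing is at y = -2.
(c) Assembling these constraints gives the stated polynomial.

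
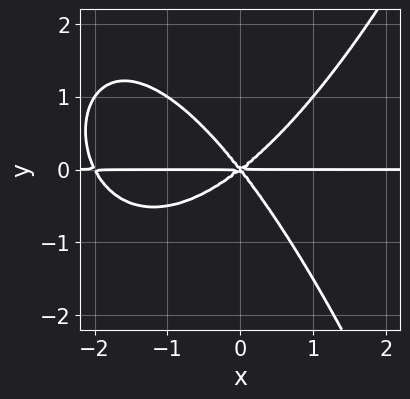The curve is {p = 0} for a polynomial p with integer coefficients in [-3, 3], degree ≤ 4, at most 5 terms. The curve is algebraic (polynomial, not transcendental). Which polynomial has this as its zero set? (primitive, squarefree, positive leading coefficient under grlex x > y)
x^3*y + 2*x^2*y - x*y^2 - 2*y^3

The degree is 4 — a generic line meets the curve in up to 4 points.
From the visible intercepts: it crosses the y-axis at the gridline y = 0; the visible x-axis segment lies entirely on the curve.
Putting this together gives p.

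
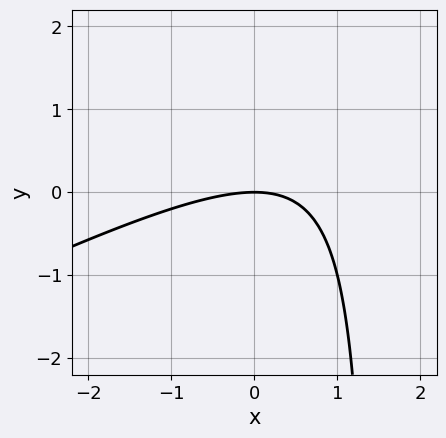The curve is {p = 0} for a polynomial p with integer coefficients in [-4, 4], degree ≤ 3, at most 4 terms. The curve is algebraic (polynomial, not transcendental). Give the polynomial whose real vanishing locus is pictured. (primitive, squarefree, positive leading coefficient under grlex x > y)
x^2 - 2*x*y + 3*y

(a) The degree is 2 — no degree-1 curve has this shape.
(b) Reading off the gridlines: it meets the x-axis at x = 0 (among the integer gridlines); it meets the y-axis at y = 0 (among the integer gridlines).
(c) Putting this together gives p.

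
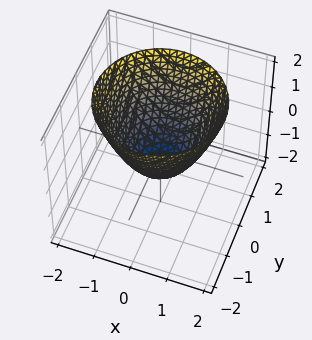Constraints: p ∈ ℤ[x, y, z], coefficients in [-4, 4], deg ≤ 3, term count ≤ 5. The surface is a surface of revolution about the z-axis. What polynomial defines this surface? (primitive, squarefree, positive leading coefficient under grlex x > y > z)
First, the degree is 2 — no degree-1 surface has this shape.
Next, symmetries: rotational symmetry about the z-axis ⇒ p depends on x, y only through x² + y².
Next, checking where it meets the axes: a circular section at z = 2 has radius between 1 and 2.
Finally, assembling these constraints gives the stated polynomial.

3*x^2 + 3*y^2 - 3*z - 2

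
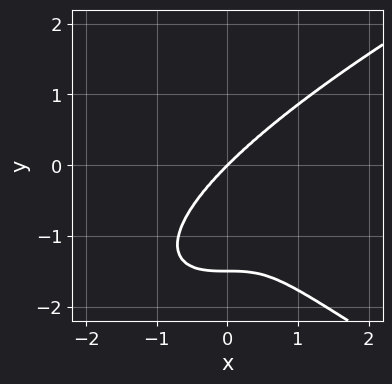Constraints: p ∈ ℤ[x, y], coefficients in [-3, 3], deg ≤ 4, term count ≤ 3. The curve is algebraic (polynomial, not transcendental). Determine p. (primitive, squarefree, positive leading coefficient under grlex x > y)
2*y^4 - 3*x^3 + 3*y^3

(a) deg p = 4.
(b) Observable constraints: it meets the y-axis at y = 0 (among the integer gridlines); it meets the x-axis at x = 0 (among the integer gridlines).
(c) Putting this together gives p.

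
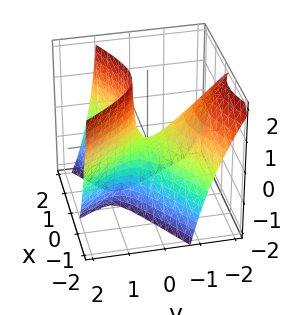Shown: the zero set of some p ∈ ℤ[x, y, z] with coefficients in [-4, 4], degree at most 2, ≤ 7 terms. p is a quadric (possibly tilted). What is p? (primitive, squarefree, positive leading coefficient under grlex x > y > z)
1. deg p = 2. A generic line meets the surface in up to 2 points.
2. Reading off the gridlines: it crosses the x-axis at the gridline x = 0; it crosses the y-axis at the gridline y = 0; one z-axis crossing is at z = 0.
3. Putting this together gives p.

2*x^2 - 2*x*y - 2*y^2 - 2*y*z + z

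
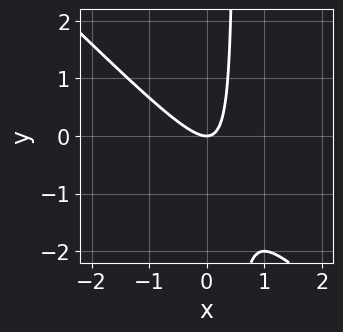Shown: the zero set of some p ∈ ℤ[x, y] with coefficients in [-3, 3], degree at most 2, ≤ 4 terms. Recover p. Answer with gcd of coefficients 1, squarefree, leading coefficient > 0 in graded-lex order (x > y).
deg p = 2. No degree-1 curve has this shape.
Reading off the gridlines: it crosses the y-axis at the gridline y = 0; one x-axis crossing is at x = 0.
Together with the visible shape, these determine p as stated.

2*x^2 + 2*x*y - y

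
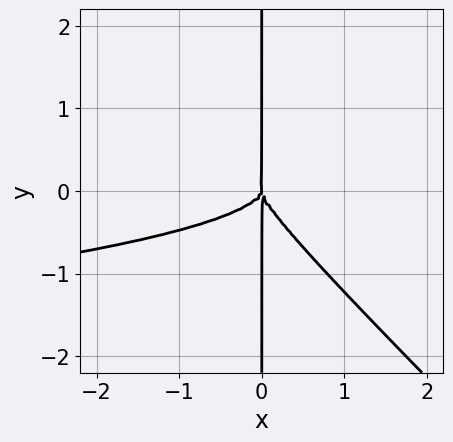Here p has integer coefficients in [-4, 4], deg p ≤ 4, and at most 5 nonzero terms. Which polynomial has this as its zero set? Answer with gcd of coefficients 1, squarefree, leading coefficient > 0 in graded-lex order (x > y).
3*x^2*y^2 + 3*x*y^3 + x^3

(a) deg p = 4. The shape is more complex than any degree-3 curve.
(b) Checking where it meets the axes: one x-axis crossing is at x = 0; the visible y-axis segment lies entirely on the curve.
(c) Putting this together gives p.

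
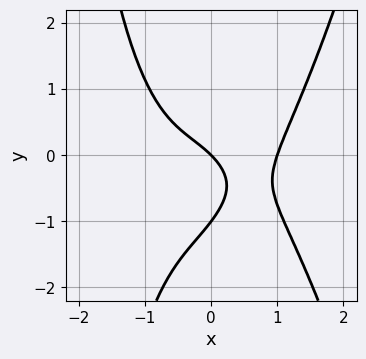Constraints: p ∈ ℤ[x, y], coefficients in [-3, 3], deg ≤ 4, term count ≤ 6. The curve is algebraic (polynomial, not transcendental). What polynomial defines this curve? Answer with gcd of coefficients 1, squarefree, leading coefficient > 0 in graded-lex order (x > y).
First, deg p = 4. No degree-3 curve has this shape.
Next, checking where it meets the axes: the x-axis gridline crossings are at x ∈ {0, 1}; the y-axis gridline crossings are at y ∈ {-1, 0}.
Finally, the integer polynomial consistent with all of this is the stated p.

3*x^4 - x*y^2 - 3*y^2 - 3*x - 3*y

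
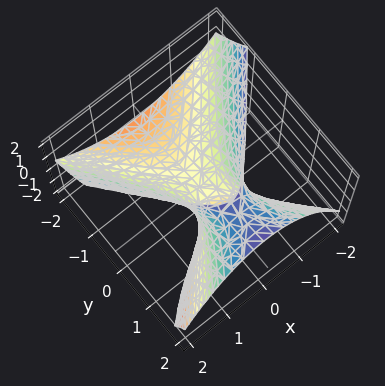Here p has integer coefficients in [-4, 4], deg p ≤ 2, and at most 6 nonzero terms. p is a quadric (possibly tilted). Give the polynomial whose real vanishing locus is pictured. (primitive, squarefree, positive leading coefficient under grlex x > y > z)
Degree: no degree-1 surface has this shape, so deg p = 2.
From the axis intercepts and sections: one z-axis crossing is at z = 0; it meets the x-axis at x = 0 (among the integer gridlines); it meets the y-axis at y = 0 (among the integer gridlines).
The integer polynomial consistent with all of this is the stated p.

3*x^2 - 2*y^2 + 3*y*z - 2*z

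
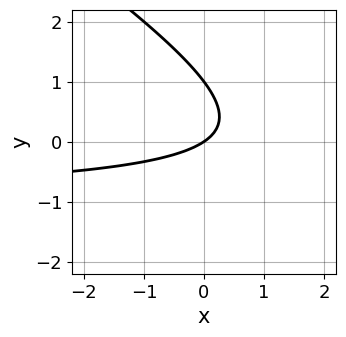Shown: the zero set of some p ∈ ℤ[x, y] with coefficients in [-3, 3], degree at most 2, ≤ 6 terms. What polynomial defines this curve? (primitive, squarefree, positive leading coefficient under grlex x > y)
First, deg p = 2. No degree-1 curve has this shape.
Next, checking where it meets the axes: the y-axis gridline crossings are at y ∈ {0, 1}; it meets the x-axis at x = 0 (among the integer gridlines).
Finally, matching integer coefficients to the picture gives p.

2*x*y + 3*y^2 + 2*x - 3*y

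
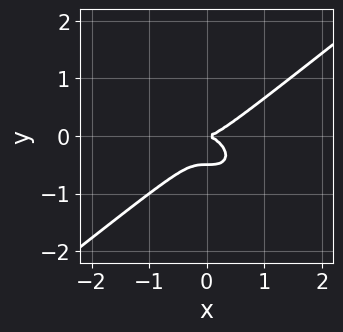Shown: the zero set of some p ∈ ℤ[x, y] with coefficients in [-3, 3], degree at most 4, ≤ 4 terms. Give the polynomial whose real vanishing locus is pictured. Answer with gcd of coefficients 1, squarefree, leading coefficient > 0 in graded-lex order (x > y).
x^3 - 2*y^3 - y^2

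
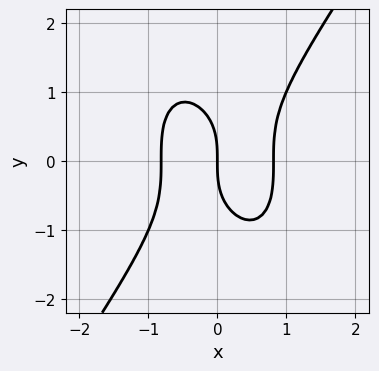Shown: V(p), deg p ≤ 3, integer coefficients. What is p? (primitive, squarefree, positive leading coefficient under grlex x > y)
First, deg p = 3. The shape is more complex than any degree-2 curve.
Then, against the integer gridlines: one y-axis crossing is at y = 0; it meets the x-axis at x = 0 (among the integer gridlines).
Finally, together with the visible shape, these determine p as stated.

3*x^3 - y^3 - 2*x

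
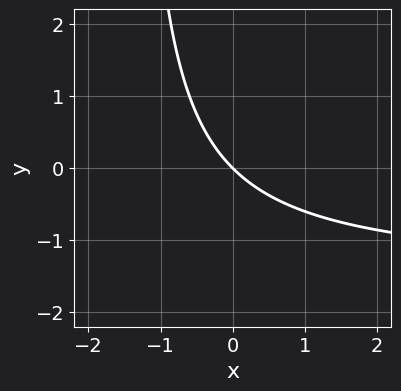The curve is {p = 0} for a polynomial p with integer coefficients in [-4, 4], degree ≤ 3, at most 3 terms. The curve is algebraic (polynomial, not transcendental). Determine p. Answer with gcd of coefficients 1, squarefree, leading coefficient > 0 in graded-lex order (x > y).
2*x*y + 3*x + 3*y

Degree: no degree-1 curve has this shape, so deg p = 2.
Reading off the gridlines: one y-axis crossing is at y = 0; one x-axis crossing is at x = 0.
Together with the visible shape, these determine p as stated.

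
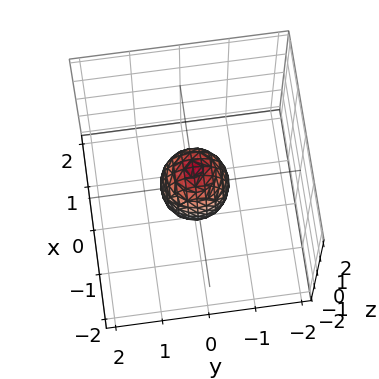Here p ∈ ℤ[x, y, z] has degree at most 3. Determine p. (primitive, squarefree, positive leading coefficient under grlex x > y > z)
2*x^2 + 2*y^2 + z^2 - 1

Degree: the shape is more complex than any degree-1 surface, so deg p = 2.
By symmetry, the z-axis is an axis of rotation, so x and y enter only as x² + y².
From the axis intercepts and sections: the z-axis gridline crossings are at z ∈ {-1, 1}; a circular section at z = 0 has radius between 0 and 1.
Matching integer coefficients to the picture gives p.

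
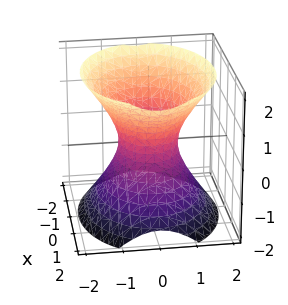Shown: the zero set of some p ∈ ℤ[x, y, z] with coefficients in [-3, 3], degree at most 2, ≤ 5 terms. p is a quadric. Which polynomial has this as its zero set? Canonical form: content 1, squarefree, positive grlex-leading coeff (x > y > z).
2*x^2 + 3*y^2 - 2*z^2 - 2

deg p = 2. One connected sheet with a waist; a quadric.
Symmetries: the x ↦ −x reflection is a symmetry, so x appears only in even powers; it's symmetric under y → −y, forcing even powers of y; mirror symmetry z ↦ −z ⇒ only even powers of z.
From the visible intercepts: the x-axis gridline crossings are at x ∈ {-1, 1}; it misses every integer gridline on the z-axis.
Matching integer coefficients to the picture gives p.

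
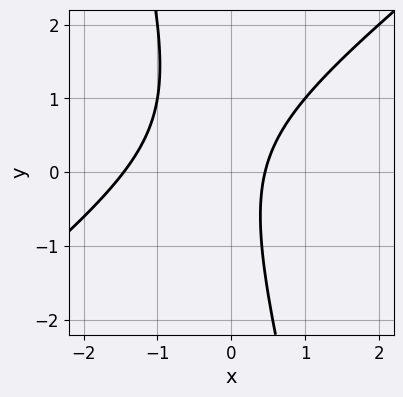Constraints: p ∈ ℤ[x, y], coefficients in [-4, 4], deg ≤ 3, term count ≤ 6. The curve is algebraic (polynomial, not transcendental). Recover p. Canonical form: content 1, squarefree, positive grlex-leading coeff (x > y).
3*x^2 - 3*x*y - y^2 + 3*x - 2

deg p = 2. The shape is more complex than any degree-1 curve.
From the axis intercepts and sections: the curve avoids every integer y-axis point in the box.
Matching integer coefficients to the picture gives p.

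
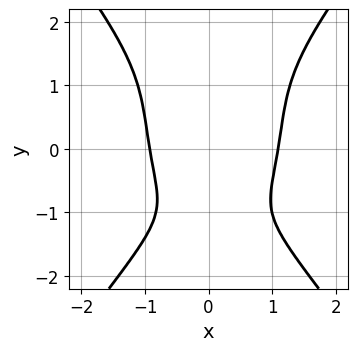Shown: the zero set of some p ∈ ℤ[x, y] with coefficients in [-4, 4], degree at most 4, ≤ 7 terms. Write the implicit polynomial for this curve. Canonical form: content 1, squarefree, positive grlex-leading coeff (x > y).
3*x^4 - y^4 - x^3 - 2*y - 3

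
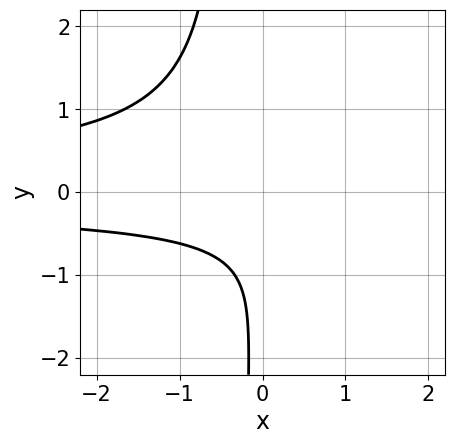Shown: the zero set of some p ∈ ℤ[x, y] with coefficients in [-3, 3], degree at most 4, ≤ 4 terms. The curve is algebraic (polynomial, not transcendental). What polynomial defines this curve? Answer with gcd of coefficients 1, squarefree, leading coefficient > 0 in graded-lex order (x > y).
3*x*y^2 + y^2 + 2*y + 2

The degree is 3 — no degree-2 curve has this shape.
Observable constraints: no y-intercept at any integer in the box; the curve avoids every integer x-axis point in the box.
Matching integer coefficients to the picture gives p.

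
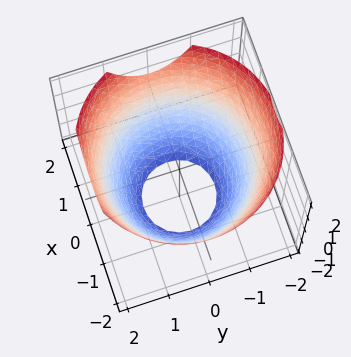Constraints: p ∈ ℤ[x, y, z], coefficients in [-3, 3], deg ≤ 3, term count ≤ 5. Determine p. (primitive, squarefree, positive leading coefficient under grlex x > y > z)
(a) deg p = 2.
(b) By symmetry, the surface is invariant under rotation about z: p = q(x² + y², z).
(c) Reading off the gridlines: the surface avoids every integer z-axis point in the box; a circular section at z = 0 has radius between 1 and 2.
(d) Matching integer coefficients to the picture gives p.

x^2 + y^2 - z - 3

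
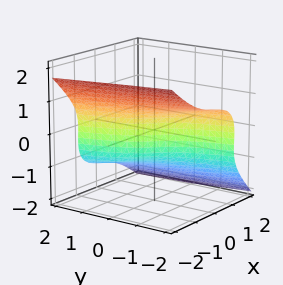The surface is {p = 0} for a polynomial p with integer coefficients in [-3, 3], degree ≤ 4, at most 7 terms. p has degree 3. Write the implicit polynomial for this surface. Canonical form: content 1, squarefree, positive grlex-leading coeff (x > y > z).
2*x^3 + 3*z^3 + 2*z^2 + 2*x + 2*y

(a) Degree: no degree-2 surface has this shape, so deg p = 3.
(b) Against the integer gridlines: it crosses the y-axis at the gridline y = 0; it meets the z-axis at z = 0 (among the integer gridlines); it crosses the x-axis at the gridline x = 0.
(c) Matching integer coefficients to the picture gives p.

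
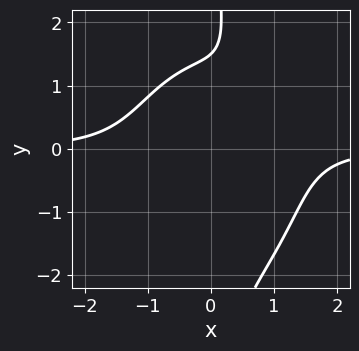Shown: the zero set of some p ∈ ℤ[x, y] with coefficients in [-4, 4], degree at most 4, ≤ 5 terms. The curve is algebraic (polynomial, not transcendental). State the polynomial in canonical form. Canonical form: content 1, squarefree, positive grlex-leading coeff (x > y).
2*x^3*y + x*y^3 - x*y - 2*y + 3

(a) Degree: the shape is more complex than any degree-3 curve, so deg p = 4.
(b) From the axis intercepts and sections: the curve avoids every integer x-axis point in the box.
(c) These observations pin down the coefficients.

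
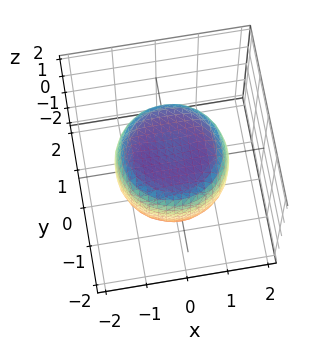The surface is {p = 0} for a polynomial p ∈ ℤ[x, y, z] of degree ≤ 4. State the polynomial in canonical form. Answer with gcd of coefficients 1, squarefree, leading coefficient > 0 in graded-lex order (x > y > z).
1. Degree: the shape is more complex than any degree-3 surface, so deg p = 4.
2. Symmetry: the z-axis is an axis of rotation, so x and y enter only as x² + y².
3. From the visible intercepts: a circular section at z = -1 has radius exactly 1; the z-axis gridline crossings are at z ∈ {-1, 1}.
4. These observations pin down the coefficients.

2*x^4 + 4*x^2*y^2 + 2*y^4 - 2*x^2 - 2*y^2 + 3*z^2 - 3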